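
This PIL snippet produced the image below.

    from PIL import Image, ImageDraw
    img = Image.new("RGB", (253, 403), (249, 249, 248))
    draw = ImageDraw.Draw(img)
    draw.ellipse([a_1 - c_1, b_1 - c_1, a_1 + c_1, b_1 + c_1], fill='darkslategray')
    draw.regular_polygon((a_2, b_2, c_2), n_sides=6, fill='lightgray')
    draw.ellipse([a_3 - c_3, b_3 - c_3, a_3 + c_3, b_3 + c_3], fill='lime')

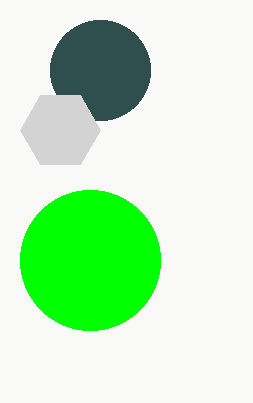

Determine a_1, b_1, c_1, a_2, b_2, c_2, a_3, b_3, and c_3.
a_1 = 100; b_1 = 70; c_1 = 50; a_2 = 60; b_2 = 130; c_2 = 40; a_3 = 90; b_3 = 260; c_3 = 70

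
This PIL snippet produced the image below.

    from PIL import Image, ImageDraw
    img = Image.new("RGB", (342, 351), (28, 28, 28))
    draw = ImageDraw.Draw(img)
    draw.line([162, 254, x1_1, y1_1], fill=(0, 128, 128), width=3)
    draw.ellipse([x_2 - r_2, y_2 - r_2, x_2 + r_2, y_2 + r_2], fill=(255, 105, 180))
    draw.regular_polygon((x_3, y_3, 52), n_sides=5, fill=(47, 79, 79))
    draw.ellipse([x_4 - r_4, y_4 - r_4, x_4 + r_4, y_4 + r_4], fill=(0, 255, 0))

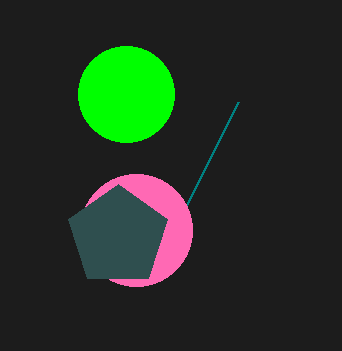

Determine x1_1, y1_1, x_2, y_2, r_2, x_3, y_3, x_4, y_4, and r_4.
x1_1 = 238
y1_1 = 102
x_2 = 136
y_2 = 230
r_2 = 56
x_3 = 118
y_3 = 236
x_4 = 126
y_4 = 94
r_4 = 48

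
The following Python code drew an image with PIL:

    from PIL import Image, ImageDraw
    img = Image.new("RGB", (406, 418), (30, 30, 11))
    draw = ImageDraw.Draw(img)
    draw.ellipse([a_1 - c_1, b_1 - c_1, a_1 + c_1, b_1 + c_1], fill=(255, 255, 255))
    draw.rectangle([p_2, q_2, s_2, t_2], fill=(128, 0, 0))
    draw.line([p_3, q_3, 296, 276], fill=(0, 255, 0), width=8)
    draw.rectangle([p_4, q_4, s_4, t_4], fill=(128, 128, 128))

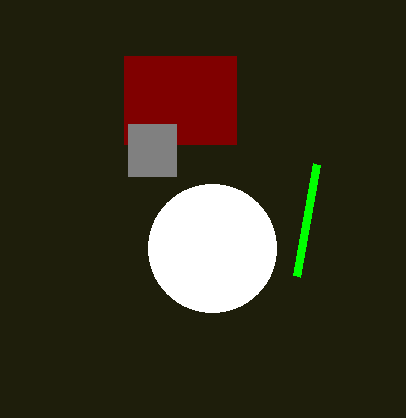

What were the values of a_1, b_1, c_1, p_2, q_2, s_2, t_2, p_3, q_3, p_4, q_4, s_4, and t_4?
a_1 = 212
b_1 = 248
c_1 = 64
p_2 = 124
q_2 = 56
s_2 = 236
t_2 = 144
p_3 = 316
q_3 = 164
p_4 = 128
q_4 = 124
s_4 = 176
t_4 = 176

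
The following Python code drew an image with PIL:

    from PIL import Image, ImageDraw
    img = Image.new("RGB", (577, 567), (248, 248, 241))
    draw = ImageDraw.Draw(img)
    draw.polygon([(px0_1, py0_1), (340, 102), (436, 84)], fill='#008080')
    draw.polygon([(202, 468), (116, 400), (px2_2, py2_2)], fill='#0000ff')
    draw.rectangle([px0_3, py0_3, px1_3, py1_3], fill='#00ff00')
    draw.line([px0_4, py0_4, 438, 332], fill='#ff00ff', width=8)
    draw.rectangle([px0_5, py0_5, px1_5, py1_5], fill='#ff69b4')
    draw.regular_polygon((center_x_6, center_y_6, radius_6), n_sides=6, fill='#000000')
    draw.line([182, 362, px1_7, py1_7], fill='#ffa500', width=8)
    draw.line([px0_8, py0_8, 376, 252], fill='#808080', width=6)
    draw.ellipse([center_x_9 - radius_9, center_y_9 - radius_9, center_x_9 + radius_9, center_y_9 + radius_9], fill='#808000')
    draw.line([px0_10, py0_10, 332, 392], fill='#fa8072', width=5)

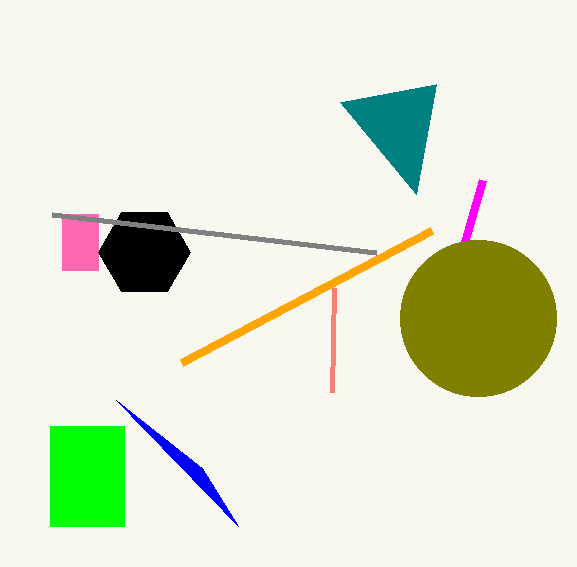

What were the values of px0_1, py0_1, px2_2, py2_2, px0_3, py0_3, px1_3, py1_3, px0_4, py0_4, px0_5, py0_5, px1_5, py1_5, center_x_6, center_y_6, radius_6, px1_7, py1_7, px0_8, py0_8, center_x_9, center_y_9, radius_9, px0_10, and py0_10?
px0_1 = 416
py0_1 = 194
px2_2 = 238
py2_2 = 526
px0_3 = 50
py0_3 = 426
px1_3 = 124
py1_3 = 526
px0_4 = 482
py0_4 = 180
px0_5 = 62
py0_5 = 214
px1_5 = 98
py1_5 = 270
center_x_6 = 144
center_y_6 = 252
radius_6 = 46
px1_7 = 432
py1_7 = 230
px0_8 = 52
py0_8 = 214
center_x_9 = 478
center_y_9 = 318
radius_9 = 78
px0_10 = 334
py0_10 = 288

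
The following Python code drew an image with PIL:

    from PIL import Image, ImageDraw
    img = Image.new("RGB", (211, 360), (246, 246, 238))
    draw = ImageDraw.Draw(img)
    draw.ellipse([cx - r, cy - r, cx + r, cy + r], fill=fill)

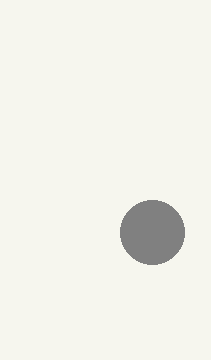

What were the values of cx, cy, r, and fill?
cx = 152; cy = 232; r = 32; fill = 'gray'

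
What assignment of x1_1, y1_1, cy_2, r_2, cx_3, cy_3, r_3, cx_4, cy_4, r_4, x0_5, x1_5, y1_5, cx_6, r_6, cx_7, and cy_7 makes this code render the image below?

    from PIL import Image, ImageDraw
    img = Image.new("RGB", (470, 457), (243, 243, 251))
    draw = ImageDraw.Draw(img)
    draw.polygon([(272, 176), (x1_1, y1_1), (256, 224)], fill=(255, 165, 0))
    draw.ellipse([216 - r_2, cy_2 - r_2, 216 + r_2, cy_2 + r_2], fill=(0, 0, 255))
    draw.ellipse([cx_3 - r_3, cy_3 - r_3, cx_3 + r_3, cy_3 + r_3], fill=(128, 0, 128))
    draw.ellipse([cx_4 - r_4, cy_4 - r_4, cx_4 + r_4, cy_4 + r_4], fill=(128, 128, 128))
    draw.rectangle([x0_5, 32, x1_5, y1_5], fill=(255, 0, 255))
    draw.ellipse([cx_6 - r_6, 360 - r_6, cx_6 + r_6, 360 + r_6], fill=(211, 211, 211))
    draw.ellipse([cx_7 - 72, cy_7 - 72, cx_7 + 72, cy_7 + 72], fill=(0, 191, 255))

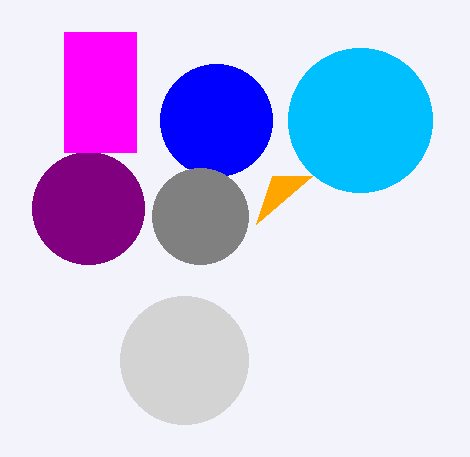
x1_1 = 312; y1_1 = 176; cy_2 = 120; r_2 = 56; cx_3 = 88; cy_3 = 208; r_3 = 56; cx_4 = 200; cy_4 = 216; r_4 = 48; x0_5 = 64; x1_5 = 136; y1_5 = 152; cx_6 = 184; r_6 = 64; cx_7 = 360; cy_7 = 120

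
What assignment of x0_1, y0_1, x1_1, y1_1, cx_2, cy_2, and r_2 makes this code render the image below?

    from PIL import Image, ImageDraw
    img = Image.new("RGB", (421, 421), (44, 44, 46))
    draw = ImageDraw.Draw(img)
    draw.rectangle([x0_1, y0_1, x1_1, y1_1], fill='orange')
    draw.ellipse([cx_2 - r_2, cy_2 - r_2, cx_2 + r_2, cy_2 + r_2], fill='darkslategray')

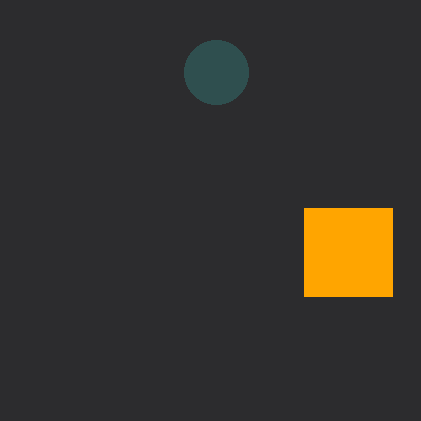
x0_1 = 304, y0_1 = 208, x1_1 = 392, y1_1 = 296, cx_2 = 216, cy_2 = 72, r_2 = 32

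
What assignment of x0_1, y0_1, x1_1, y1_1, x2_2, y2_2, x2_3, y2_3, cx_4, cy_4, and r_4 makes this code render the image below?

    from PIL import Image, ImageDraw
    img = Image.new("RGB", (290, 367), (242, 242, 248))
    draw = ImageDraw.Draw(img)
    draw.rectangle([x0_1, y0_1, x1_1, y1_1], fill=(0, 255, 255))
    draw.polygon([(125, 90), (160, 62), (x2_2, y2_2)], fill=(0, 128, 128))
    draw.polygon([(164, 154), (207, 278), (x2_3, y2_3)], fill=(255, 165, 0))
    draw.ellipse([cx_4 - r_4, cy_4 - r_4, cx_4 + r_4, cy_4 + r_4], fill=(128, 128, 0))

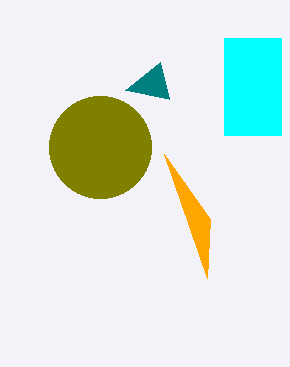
x0_1 = 224; y0_1 = 38; x1_1 = 281; y1_1 = 135; x2_2 = 169; y2_2 = 99; x2_3 = 210; y2_3 = 219; cx_4 = 100; cy_4 = 147; r_4 = 51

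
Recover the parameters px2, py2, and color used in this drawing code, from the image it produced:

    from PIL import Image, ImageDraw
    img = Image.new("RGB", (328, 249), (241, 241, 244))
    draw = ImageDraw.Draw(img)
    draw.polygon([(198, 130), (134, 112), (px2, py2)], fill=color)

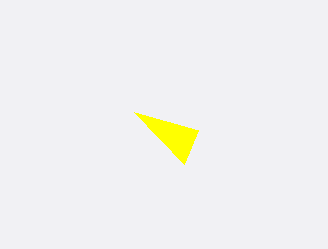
px2 = 184; py2 = 164; color = 'yellow'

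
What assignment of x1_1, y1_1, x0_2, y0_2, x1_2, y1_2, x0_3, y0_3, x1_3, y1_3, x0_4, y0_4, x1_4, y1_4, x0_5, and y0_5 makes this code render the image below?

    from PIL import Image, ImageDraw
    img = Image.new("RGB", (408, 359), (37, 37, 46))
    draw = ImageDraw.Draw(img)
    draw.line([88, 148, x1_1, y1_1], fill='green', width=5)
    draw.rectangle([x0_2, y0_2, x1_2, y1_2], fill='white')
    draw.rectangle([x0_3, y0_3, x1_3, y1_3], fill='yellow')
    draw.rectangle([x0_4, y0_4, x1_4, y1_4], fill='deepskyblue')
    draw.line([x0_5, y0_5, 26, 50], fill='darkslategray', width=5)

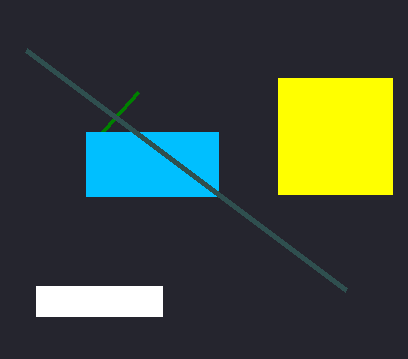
x1_1 = 138; y1_1 = 92; x0_2 = 36; y0_2 = 286; x1_2 = 162; y1_2 = 316; x0_3 = 278; y0_3 = 78; x1_3 = 392; y1_3 = 194; x0_4 = 86; y0_4 = 132; x1_4 = 218; y1_4 = 196; x0_5 = 346; y0_5 = 290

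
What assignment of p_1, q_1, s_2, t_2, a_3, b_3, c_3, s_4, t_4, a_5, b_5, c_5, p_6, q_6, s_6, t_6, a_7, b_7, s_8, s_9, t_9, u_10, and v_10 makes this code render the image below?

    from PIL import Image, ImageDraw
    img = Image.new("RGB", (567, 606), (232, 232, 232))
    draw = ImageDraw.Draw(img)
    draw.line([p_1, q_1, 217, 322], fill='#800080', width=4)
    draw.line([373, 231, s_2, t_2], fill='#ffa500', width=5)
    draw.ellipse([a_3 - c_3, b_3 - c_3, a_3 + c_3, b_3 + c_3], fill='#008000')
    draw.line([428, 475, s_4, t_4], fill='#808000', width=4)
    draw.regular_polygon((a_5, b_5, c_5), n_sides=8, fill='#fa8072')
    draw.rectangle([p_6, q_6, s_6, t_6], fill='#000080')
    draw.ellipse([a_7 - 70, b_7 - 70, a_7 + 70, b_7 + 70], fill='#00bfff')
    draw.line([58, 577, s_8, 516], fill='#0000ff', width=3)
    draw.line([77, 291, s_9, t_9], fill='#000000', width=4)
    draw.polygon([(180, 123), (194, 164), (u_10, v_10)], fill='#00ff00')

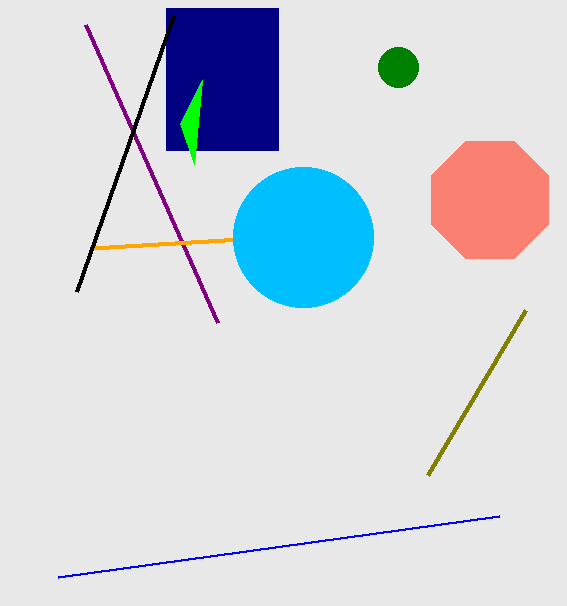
p_1 = 85; q_1 = 24; s_2 = 92; t_2 = 248; a_3 = 398; b_3 = 67; c_3 = 20; s_4 = 526; t_4 = 310; a_5 = 490; b_5 = 200; c_5 = 63; p_6 = 166; q_6 = 8; s_6 = 278; t_6 = 150; a_7 = 303; b_7 = 237; s_8 = 499; s_9 = 174; t_9 = 15; u_10 = 202; v_10 = 80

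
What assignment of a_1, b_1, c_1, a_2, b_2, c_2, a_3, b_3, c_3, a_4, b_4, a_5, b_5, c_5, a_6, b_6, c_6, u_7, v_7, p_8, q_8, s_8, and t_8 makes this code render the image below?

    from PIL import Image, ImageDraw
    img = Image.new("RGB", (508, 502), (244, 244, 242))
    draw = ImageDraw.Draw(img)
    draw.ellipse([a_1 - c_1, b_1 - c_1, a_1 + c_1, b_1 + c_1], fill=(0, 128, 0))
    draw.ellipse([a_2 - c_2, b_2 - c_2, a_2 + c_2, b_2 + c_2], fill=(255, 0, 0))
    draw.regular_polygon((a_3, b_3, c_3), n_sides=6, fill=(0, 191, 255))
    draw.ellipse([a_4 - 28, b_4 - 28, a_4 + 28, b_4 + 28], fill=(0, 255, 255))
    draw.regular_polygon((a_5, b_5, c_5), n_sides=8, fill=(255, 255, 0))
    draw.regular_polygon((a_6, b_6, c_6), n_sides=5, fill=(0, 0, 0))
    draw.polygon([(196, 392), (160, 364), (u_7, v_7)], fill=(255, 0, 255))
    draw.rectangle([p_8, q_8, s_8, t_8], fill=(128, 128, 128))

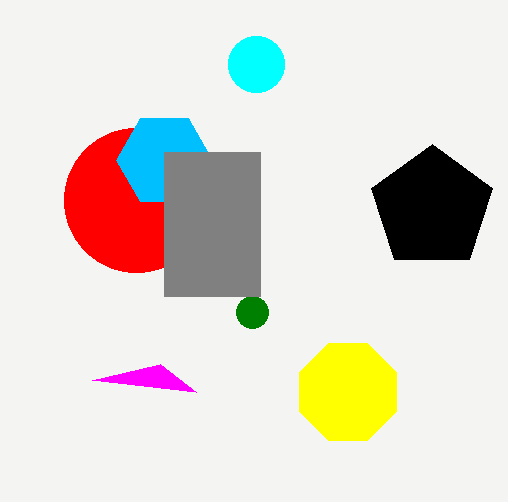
a_1 = 252
b_1 = 312
c_1 = 16
a_2 = 136
b_2 = 200
c_2 = 72
a_3 = 164
b_3 = 160
c_3 = 48
a_4 = 256
b_4 = 64
a_5 = 348
b_5 = 392
c_5 = 52
a_6 = 432
b_6 = 208
c_6 = 64
u_7 = 92
v_7 = 380
p_8 = 164
q_8 = 152
s_8 = 260
t_8 = 296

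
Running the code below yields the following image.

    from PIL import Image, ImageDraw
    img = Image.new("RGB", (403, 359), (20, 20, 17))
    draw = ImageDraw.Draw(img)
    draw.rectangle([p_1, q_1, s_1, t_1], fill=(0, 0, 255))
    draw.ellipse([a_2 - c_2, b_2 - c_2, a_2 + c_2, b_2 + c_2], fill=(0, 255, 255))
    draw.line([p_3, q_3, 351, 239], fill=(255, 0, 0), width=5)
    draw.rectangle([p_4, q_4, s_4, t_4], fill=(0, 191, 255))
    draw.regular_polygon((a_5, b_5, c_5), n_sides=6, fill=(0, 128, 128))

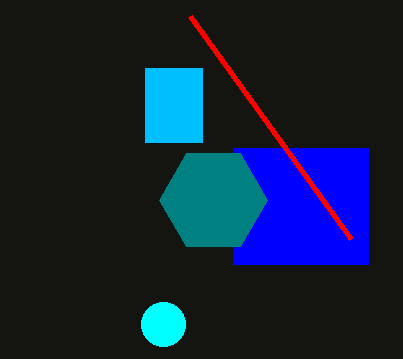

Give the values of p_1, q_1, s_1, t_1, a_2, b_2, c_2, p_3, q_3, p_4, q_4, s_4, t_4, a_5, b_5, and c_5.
p_1 = 233
q_1 = 148
s_1 = 368
t_1 = 264
a_2 = 163
b_2 = 324
c_2 = 22
p_3 = 190
q_3 = 16
p_4 = 145
q_4 = 68
s_4 = 202
t_4 = 142
a_5 = 213
b_5 = 200
c_5 = 54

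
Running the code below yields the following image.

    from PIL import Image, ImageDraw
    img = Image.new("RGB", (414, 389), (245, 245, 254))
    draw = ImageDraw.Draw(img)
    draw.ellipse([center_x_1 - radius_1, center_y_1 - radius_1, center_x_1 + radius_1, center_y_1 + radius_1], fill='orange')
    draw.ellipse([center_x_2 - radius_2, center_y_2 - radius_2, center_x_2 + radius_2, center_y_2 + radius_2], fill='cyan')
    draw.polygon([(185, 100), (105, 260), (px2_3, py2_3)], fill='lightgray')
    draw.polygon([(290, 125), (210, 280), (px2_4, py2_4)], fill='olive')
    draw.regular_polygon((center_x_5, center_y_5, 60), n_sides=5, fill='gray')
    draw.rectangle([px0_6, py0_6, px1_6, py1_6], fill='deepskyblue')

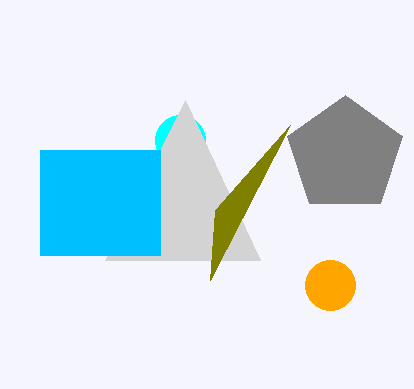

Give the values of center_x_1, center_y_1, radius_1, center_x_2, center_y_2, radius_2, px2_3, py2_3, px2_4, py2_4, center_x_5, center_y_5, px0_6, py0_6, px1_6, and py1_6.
center_x_1 = 330, center_y_1 = 285, radius_1 = 25, center_x_2 = 180, center_y_2 = 140, radius_2 = 25, px2_3 = 260, py2_3 = 260, px2_4 = 215, py2_4 = 210, center_x_5 = 345, center_y_5 = 155, px0_6 = 40, py0_6 = 150, px1_6 = 160, py1_6 = 255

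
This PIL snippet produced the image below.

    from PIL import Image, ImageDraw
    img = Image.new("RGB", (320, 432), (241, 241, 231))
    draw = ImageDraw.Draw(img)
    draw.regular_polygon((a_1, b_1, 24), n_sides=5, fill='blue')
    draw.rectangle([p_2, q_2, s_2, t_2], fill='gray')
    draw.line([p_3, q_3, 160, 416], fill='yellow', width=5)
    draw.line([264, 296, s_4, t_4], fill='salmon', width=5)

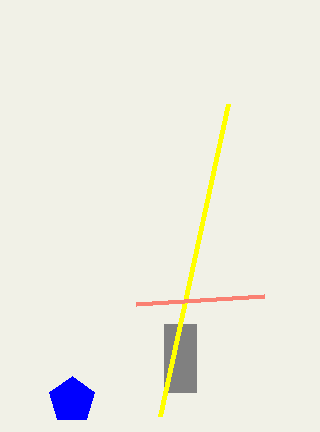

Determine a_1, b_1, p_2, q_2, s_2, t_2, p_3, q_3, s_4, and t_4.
a_1 = 72
b_1 = 400
p_2 = 164
q_2 = 324
s_2 = 196
t_2 = 392
p_3 = 228
q_3 = 104
s_4 = 136
t_4 = 304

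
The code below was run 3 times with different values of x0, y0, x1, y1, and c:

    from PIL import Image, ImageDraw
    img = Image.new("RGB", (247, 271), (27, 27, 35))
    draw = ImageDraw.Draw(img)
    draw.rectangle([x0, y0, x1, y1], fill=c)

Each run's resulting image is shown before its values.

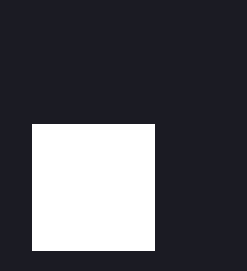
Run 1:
x0 = 32, y0 = 124, x1 = 154, y1 = 250, c = 'white'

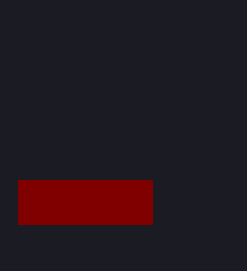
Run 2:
x0 = 18; y0 = 180; x1 = 152; y1 = 224; c = 'maroon'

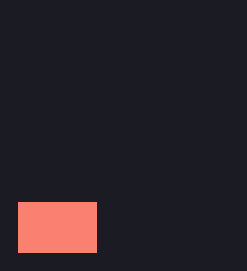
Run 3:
x0 = 18, y0 = 202, x1 = 96, y1 = 252, c = 'salmon'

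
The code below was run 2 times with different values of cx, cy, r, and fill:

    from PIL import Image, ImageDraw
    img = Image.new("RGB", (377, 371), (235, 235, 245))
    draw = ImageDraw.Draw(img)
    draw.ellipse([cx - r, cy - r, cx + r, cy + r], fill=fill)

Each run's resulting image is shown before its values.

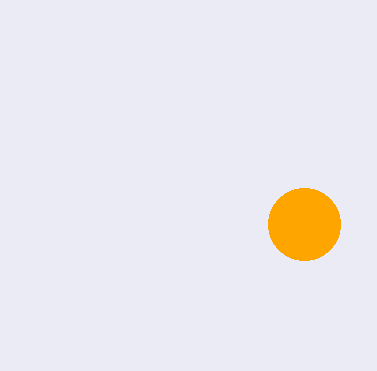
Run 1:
cx = 304
cy = 224
r = 36
fill = 'orange'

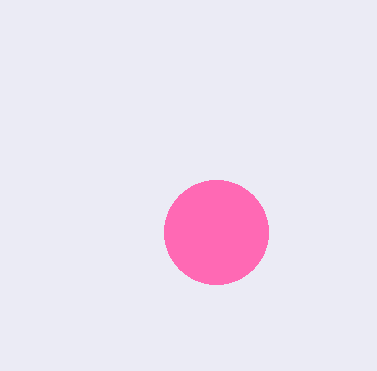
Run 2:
cx = 216; cy = 232; r = 52; fill = 'hotpink'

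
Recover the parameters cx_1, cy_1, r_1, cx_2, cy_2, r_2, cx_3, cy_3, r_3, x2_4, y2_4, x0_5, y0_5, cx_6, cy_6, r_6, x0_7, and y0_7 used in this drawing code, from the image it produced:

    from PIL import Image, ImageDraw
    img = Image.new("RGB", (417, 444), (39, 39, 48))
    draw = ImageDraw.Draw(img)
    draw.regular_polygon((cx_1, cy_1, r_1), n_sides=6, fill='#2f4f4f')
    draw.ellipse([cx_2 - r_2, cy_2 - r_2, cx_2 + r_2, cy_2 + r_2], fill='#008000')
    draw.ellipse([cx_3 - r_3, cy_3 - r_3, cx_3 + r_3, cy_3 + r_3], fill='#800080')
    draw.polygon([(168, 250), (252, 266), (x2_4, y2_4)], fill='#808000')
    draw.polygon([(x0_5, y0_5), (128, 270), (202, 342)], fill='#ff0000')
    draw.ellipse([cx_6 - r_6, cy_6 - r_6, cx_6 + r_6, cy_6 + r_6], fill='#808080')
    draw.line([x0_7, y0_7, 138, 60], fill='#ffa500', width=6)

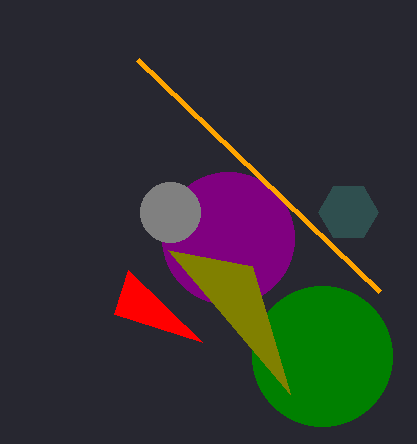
cx_1 = 348, cy_1 = 212, r_1 = 30, cx_2 = 322, cy_2 = 356, r_2 = 70, cx_3 = 228, cy_3 = 238, r_3 = 66, x2_4 = 290, y2_4 = 394, x0_5 = 114, y0_5 = 314, cx_6 = 170, cy_6 = 212, r_6 = 30, x0_7 = 380, y0_7 = 292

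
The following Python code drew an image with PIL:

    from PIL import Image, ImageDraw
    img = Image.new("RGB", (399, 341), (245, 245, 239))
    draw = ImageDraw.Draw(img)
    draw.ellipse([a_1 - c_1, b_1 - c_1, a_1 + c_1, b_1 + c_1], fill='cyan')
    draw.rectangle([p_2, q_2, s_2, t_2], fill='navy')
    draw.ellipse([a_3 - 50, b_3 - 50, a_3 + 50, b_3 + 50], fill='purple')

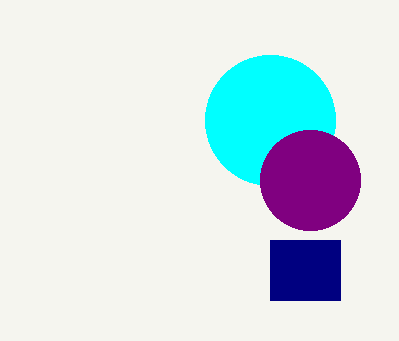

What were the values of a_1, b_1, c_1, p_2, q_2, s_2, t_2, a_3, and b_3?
a_1 = 270; b_1 = 120; c_1 = 65; p_2 = 270; q_2 = 240; s_2 = 340; t_2 = 300; a_3 = 310; b_3 = 180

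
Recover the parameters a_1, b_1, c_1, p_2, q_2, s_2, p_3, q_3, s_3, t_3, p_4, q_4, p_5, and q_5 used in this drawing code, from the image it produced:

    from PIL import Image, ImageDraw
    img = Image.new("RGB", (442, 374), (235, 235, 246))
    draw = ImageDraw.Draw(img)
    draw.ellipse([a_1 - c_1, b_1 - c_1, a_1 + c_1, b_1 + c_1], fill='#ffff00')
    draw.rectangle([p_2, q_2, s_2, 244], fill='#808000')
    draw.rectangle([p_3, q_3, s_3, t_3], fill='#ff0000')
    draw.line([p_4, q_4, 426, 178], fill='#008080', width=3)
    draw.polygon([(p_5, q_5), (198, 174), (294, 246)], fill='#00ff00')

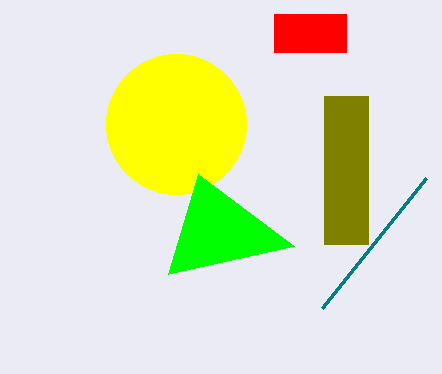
a_1 = 176, b_1 = 124, c_1 = 70, p_2 = 324, q_2 = 96, s_2 = 368, p_3 = 274, q_3 = 14, s_3 = 346, t_3 = 52, p_4 = 322, q_4 = 308, p_5 = 168, q_5 = 274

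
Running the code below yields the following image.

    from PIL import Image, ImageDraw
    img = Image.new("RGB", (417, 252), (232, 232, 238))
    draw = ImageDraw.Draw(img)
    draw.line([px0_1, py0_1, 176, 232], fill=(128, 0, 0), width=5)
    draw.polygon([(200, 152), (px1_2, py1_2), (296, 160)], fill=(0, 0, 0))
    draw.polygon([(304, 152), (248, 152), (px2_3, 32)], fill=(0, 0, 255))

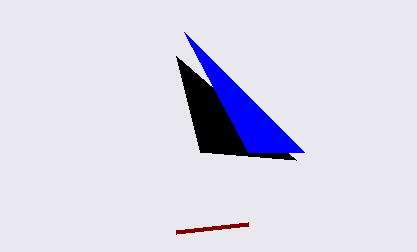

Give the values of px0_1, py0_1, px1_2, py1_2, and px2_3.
px0_1 = 248
py0_1 = 224
px1_2 = 176
py1_2 = 56
px2_3 = 184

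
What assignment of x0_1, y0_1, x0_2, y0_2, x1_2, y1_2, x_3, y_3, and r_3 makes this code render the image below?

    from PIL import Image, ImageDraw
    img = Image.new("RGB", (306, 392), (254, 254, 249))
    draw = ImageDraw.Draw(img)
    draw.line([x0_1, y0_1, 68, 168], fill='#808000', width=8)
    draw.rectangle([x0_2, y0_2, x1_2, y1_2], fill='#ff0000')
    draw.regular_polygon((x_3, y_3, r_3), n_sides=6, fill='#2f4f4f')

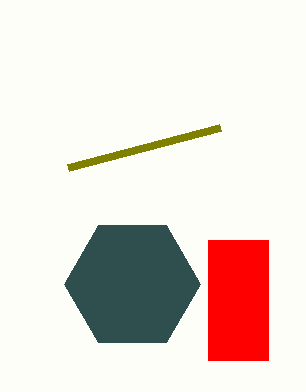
x0_1 = 220; y0_1 = 128; x0_2 = 208; y0_2 = 240; x1_2 = 268; y1_2 = 360; x_3 = 132; y_3 = 284; r_3 = 68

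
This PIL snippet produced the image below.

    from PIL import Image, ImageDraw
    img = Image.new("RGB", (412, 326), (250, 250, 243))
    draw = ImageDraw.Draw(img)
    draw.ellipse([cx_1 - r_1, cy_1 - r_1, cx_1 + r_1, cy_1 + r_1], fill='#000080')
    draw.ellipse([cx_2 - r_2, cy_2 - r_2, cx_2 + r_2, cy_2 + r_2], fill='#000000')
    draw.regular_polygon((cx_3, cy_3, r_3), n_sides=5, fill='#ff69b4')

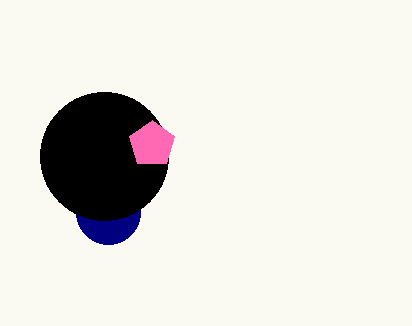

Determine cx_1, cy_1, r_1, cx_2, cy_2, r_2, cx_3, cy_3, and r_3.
cx_1 = 108, cy_1 = 212, r_1 = 32, cx_2 = 104, cy_2 = 156, r_2 = 64, cx_3 = 152, cy_3 = 144, r_3 = 24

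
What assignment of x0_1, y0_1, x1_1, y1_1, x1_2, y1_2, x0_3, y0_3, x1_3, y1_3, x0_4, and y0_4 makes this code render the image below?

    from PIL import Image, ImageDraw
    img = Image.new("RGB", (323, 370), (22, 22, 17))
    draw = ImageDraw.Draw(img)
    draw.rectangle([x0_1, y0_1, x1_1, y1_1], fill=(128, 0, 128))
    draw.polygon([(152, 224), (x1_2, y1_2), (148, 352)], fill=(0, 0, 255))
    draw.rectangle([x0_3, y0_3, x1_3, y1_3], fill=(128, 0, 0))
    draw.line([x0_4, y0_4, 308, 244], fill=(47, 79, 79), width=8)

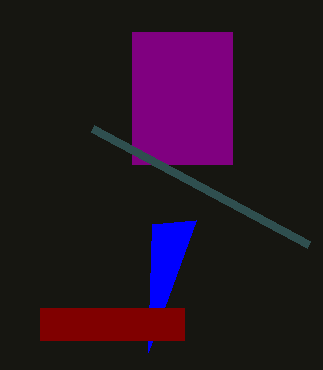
x0_1 = 132; y0_1 = 32; x1_1 = 232; y1_1 = 164; x1_2 = 196; y1_2 = 220; x0_3 = 40; y0_3 = 308; x1_3 = 184; y1_3 = 340; x0_4 = 92; y0_4 = 128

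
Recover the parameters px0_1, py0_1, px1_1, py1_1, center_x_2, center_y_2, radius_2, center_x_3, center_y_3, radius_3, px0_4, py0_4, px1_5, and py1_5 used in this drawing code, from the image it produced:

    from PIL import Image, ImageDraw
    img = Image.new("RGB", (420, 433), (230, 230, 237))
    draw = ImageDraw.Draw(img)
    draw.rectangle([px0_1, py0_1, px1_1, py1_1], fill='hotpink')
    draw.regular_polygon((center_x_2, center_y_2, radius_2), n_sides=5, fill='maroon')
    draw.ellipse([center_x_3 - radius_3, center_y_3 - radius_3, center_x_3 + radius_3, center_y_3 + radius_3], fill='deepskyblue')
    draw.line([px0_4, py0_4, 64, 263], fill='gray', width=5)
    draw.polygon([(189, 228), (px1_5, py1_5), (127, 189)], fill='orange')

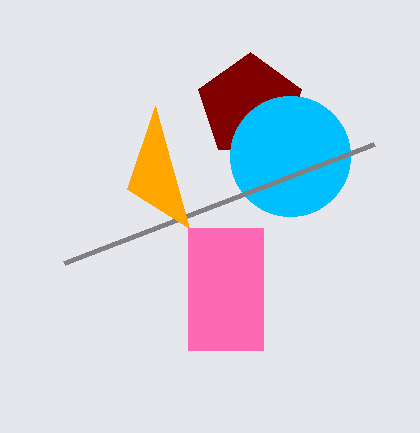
px0_1 = 188, py0_1 = 228, px1_1 = 263, py1_1 = 350, center_x_2 = 250, center_y_2 = 106, radius_2 = 54, center_x_3 = 290, center_y_3 = 156, radius_3 = 60, px0_4 = 374, py0_4 = 144, px1_5 = 155, py1_5 = 106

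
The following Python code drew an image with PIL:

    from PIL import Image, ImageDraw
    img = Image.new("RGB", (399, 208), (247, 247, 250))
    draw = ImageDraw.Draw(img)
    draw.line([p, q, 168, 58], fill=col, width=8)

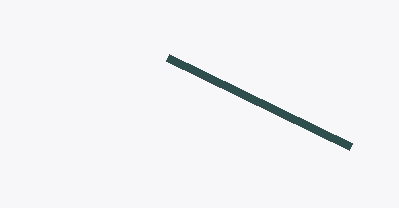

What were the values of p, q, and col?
p = 351, q = 147, col = 'darkslategray'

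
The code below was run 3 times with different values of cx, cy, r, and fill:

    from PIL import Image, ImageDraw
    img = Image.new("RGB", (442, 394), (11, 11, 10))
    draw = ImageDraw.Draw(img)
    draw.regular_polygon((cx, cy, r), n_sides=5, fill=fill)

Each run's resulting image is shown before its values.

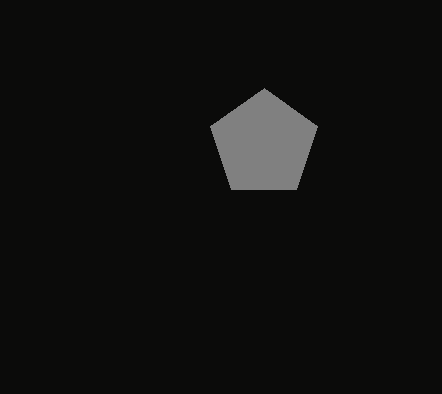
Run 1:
cx = 264, cy = 144, r = 56, fill = 'gray'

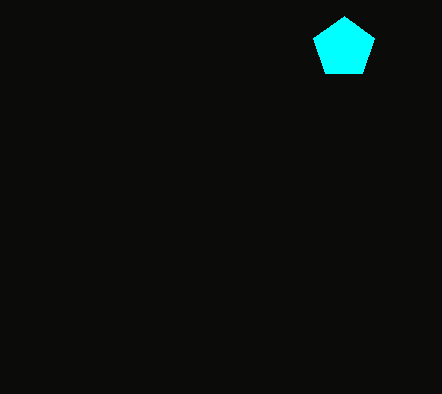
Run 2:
cx = 344, cy = 48, r = 32, fill = 'cyan'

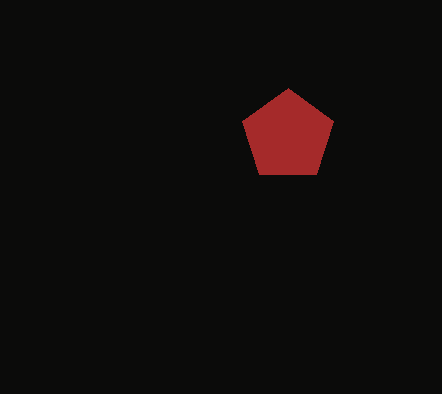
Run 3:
cx = 288, cy = 136, r = 48, fill = 'brown'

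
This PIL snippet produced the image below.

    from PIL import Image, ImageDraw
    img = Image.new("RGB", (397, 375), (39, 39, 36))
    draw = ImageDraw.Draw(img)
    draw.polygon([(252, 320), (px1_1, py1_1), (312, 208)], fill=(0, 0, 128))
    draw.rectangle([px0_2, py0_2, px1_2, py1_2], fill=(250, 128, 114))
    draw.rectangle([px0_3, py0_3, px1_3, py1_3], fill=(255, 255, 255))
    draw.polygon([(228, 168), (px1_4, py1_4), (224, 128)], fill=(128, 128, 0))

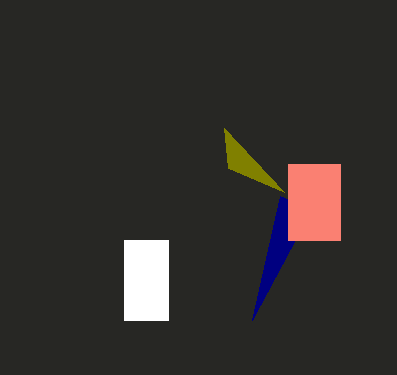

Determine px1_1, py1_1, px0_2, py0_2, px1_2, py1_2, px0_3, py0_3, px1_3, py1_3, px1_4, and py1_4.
px1_1 = 280
py1_1 = 196
px0_2 = 288
py0_2 = 164
px1_2 = 340
py1_2 = 240
px0_3 = 124
py0_3 = 240
px1_3 = 168
py1_3 = 320
px1_4 = 284
py1_4 = 192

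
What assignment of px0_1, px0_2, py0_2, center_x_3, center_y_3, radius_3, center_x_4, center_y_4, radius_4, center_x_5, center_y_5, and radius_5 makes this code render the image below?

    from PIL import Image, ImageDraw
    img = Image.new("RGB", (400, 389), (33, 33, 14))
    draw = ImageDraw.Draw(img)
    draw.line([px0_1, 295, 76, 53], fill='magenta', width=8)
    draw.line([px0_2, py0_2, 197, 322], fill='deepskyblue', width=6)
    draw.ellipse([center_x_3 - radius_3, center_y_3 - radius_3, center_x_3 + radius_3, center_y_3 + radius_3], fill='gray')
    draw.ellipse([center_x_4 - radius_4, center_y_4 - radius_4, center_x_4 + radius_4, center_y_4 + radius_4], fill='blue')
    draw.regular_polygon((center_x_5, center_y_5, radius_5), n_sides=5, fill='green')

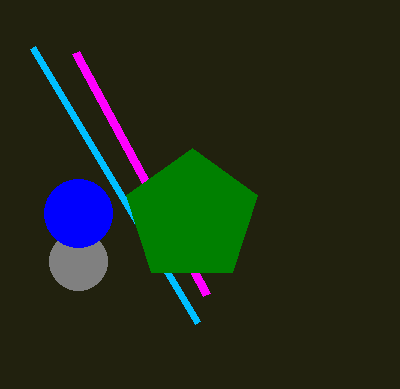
px0_1 = 207; px0_2 = 32; py0_2 = 47; center_x_3 = 78; center_y_3 = 261; radius_3 = 29; center_x_4 = 78; center_y_4 = 213; radius_4 = 34; center_x_5 = 192; center_y_5 = 217; radius_5 = 69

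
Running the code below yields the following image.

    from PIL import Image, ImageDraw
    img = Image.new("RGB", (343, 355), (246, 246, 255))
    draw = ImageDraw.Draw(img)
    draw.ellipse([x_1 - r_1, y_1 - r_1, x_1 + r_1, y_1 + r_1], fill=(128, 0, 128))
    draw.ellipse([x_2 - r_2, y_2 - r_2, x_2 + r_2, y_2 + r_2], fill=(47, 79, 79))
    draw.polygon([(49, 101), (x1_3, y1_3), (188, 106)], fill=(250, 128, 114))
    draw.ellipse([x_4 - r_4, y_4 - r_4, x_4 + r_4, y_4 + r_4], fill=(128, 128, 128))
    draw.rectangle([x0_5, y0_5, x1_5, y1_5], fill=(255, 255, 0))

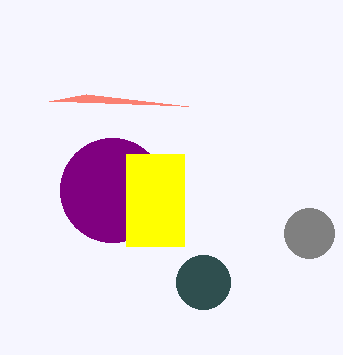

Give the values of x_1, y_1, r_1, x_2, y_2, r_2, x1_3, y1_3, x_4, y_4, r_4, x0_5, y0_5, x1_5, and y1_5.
x_1 = 112; y_1 = 190; r_1 = 52; x_2 = 203; y_2 = 282; r_2 = 27; x1_3 = 86; y1_3 = 94; x_4 = 309; y_4 = 233; r_4 = 25; x0_5 = 126; y0_5 = 154; x1_5 = 184; y1_5 = 246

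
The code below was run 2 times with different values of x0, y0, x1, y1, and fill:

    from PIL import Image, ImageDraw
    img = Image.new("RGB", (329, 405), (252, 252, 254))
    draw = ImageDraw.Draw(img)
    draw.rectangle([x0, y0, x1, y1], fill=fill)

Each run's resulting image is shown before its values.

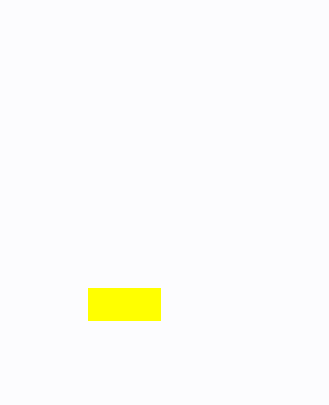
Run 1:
x0 = 88; y0 = 288; x1 = 160; y1 = 320; fill = 'yellow'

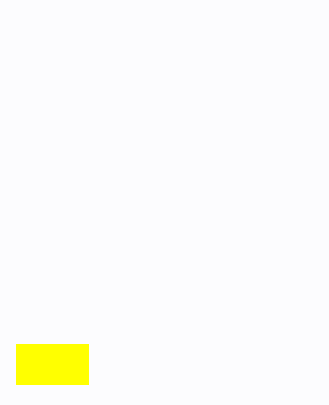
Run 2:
x0 = 16; y0 = 344; x1 = 88; y1 = 384; fill = 'yellow'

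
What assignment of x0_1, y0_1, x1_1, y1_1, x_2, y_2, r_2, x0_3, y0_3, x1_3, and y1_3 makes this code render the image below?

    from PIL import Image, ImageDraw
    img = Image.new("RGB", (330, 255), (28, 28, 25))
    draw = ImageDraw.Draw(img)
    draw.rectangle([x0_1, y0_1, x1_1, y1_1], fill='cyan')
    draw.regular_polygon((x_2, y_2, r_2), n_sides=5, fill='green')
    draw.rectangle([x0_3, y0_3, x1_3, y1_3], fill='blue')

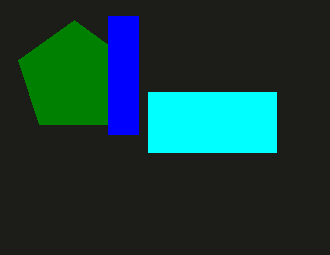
x0_1 = 148
y0_1 = 92
x1_1 = 276
y1_1 = 152
x_2 = 74
y_2 = 78
r_2 = 58
x0_3 = 108
y0_3 = 16
x1_3 = 138
y1_3 = 134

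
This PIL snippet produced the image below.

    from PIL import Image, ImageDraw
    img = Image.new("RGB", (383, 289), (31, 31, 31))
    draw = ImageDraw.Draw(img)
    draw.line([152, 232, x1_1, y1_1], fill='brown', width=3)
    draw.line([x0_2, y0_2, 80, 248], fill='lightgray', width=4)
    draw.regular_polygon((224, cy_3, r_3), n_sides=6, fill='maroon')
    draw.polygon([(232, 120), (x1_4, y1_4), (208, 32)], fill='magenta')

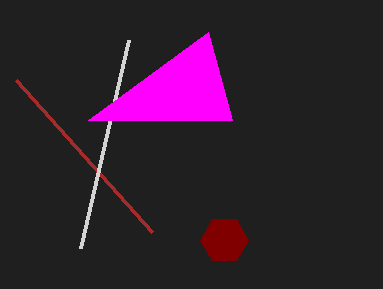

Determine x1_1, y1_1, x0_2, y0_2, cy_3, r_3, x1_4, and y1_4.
x1_1 = 16
y1_1 = 80
x0_2 = 128
y0_2 = 40
cy_3 = 240
r_3 = 24
x1_4 = 88
y1_4 = 120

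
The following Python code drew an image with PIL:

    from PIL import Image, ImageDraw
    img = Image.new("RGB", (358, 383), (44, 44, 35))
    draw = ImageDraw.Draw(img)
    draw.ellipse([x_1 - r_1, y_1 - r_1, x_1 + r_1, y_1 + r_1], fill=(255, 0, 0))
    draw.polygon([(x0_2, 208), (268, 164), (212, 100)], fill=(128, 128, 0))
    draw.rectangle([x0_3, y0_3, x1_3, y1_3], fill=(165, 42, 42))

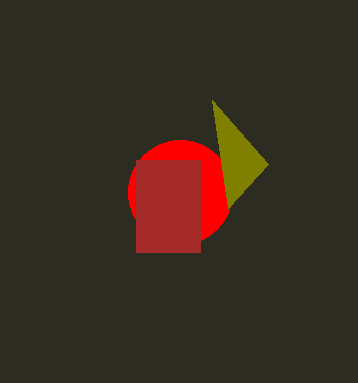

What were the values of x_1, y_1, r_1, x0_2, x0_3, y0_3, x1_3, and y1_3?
x_1 = 180, y_1 = 192, r_1 = 52, x0_2 = 228, x0_3 = 136, y0_3 = 160, x1_3 = 200, y1_3 = 252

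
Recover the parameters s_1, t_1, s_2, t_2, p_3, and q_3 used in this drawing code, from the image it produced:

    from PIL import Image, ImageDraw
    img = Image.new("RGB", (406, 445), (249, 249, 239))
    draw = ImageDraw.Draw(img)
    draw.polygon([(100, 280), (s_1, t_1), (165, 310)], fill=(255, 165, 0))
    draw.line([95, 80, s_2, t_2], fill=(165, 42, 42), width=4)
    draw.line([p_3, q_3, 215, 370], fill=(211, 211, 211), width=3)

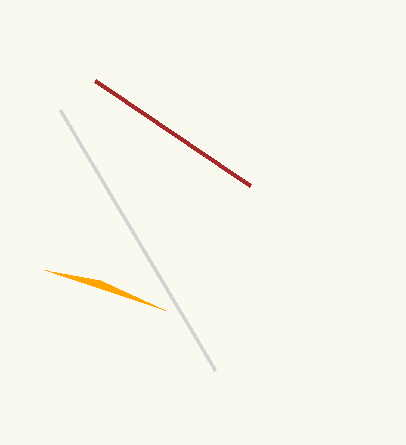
s_1 = 45, t_1 = 270, s_2 = 250, t_2 = 185, p_3 = 60, q_3 = 110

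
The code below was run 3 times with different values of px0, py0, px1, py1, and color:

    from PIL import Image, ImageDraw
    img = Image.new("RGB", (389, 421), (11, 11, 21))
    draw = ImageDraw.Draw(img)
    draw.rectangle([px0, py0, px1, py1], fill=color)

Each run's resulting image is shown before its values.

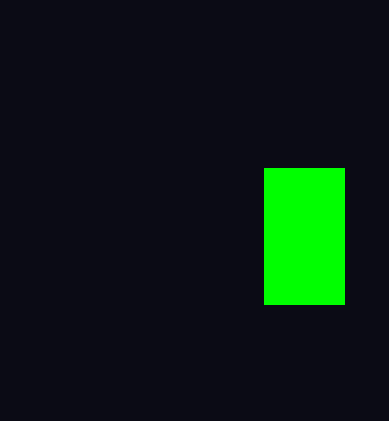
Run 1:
px0 = 264
py0 = 168
px1 = 344
py1 = 304
color = 'lime'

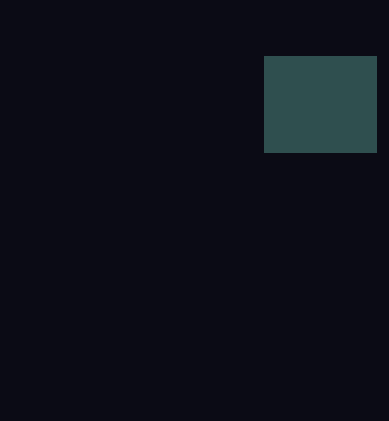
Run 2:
px0 = 264
py0 = 56
px1 = 376
py1 = 152
color = 'darkslategray'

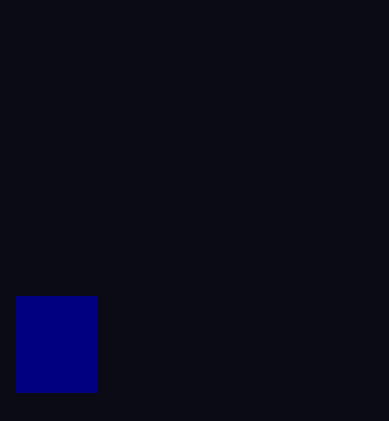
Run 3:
px0 = 16; py0 = 296; px1 = 96; py1 = 392; color = 'navy'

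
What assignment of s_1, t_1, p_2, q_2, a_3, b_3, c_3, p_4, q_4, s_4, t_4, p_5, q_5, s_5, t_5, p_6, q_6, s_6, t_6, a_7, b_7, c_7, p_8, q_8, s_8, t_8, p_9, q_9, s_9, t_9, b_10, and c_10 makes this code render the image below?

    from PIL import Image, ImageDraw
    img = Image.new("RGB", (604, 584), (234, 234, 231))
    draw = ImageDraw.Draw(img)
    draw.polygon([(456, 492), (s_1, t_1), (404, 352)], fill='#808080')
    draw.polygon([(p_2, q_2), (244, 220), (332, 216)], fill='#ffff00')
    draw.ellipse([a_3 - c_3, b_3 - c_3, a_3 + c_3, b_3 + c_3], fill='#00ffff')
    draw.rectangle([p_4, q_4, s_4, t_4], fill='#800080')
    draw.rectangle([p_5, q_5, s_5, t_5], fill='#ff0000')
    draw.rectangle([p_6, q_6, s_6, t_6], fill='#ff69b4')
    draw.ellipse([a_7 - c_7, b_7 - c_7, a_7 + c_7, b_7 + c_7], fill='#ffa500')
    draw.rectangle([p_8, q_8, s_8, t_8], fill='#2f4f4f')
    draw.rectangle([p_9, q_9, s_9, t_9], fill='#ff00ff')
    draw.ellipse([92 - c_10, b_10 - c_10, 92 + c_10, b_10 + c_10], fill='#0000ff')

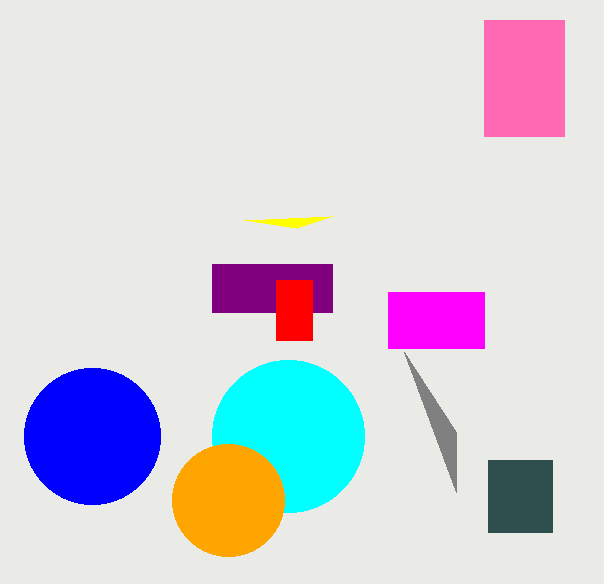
s_1 = 456, t_1 = 432, p_2 = 296, q_2 = 228, a_3 = 288, b_3 = 436, c_3 = 76, p_4 = 212, q_4 = 264, s_4 = 332, t_4 = 312, p_5 = 276, q_5 = 280, s_5 = 312, t_5 = 340, p_6 = 484, q_6 = 20, s_6 = 564, t_6 = 136, a_7 = 228, b_7 = 500, c_7 = 56, p_8 = 488, q_8 = 460, s_8 = 552, t_8 = 532, p_9 = 388, q_9 = 292, s_9 = 484, t_9 = 348, b_10 = 436, c_10 = 68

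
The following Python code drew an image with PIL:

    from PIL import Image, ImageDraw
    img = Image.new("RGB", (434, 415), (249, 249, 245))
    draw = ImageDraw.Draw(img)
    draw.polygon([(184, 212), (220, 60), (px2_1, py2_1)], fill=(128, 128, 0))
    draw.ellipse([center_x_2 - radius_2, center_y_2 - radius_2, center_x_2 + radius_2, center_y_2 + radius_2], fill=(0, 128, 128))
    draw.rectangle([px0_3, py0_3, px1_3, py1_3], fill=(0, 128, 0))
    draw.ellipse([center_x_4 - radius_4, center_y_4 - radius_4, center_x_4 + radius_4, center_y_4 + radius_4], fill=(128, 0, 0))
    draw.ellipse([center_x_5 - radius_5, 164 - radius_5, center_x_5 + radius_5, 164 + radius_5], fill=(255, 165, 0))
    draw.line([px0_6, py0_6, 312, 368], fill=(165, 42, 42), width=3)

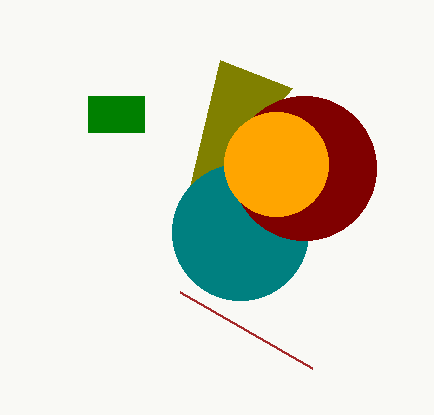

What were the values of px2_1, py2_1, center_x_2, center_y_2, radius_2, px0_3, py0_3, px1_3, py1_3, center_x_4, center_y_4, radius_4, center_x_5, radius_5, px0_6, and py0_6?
px2_1 = 292
py2_1 = 88
center_x_2 = 240
center_y_2 = 232
radius_2 = 68
px0_3 = 88
py0_3 = 96
px1_3 = 144
py1_3 = 132
center_x_4 = 304
center_y_4 = 168
radius_4 = 72
center_x_5 = 276
radius_5 = 52
px0_6 = 180
py0_6 = 292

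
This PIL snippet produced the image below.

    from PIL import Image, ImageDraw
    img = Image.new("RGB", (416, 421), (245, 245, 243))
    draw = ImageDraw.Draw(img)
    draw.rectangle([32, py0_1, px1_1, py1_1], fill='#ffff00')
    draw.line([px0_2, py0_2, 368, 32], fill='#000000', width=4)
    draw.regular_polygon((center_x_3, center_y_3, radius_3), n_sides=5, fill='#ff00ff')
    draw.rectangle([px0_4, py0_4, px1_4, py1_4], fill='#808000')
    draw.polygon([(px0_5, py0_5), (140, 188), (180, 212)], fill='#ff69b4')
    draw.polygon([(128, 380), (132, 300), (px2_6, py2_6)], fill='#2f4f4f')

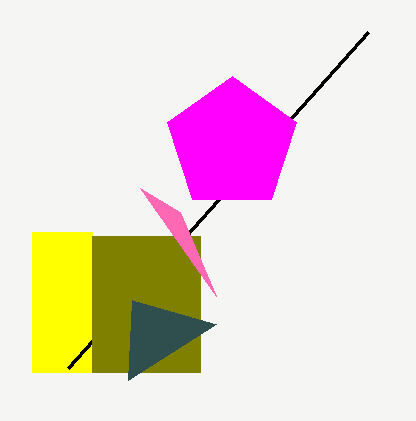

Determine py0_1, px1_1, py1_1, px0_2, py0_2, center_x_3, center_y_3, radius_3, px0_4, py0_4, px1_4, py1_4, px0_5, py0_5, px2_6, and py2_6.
py0_1 = 232
px1_1 = 92
py1_1 = 372
px0_2 = 68
py0_2 = 368
center_x_3 = 232
center_y_3 = 144
radius_3 = 68
px0_4 = 92
py0_4 = 236
px1_4 = 200
py1_4 = 372
px0_5 = 216
py0_5 = 296
px2_6 = 216
py2_6 = 324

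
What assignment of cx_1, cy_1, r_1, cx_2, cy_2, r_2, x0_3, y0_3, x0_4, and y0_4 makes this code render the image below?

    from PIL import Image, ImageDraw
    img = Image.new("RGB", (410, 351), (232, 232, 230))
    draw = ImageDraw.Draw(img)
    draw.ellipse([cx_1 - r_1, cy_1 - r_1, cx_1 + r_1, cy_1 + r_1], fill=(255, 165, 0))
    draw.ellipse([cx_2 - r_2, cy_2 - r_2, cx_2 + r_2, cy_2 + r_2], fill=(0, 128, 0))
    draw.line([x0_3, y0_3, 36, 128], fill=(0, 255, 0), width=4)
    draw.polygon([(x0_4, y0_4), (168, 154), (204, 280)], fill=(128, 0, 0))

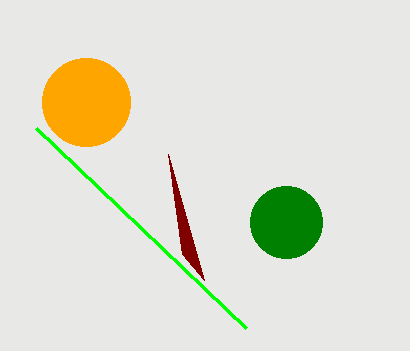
cx_1 = 86, cy_1 = 102, r_1 = 44, cx_2 = 286, cy_2 = 222, r_2 = 36, x0_3 = 246, y0_3 = 328, x0_4 = 182, y0_4 = 254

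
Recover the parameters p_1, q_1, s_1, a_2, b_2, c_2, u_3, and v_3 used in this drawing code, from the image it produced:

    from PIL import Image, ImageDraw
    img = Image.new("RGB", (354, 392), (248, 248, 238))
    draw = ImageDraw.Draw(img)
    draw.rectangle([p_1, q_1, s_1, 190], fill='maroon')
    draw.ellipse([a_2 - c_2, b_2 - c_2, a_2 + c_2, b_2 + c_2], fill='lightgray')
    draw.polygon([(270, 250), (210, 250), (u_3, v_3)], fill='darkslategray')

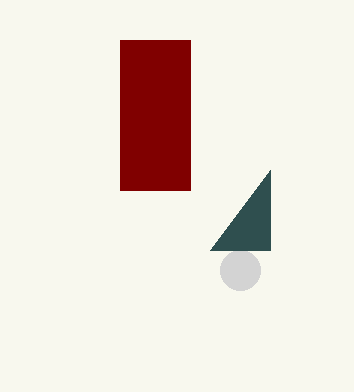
p_1 = 120, q_1 = 40, s_1 = 190, a_2 = 240, b_2 = 270, c_2 = 20, u_3 = 270, v_3 = 170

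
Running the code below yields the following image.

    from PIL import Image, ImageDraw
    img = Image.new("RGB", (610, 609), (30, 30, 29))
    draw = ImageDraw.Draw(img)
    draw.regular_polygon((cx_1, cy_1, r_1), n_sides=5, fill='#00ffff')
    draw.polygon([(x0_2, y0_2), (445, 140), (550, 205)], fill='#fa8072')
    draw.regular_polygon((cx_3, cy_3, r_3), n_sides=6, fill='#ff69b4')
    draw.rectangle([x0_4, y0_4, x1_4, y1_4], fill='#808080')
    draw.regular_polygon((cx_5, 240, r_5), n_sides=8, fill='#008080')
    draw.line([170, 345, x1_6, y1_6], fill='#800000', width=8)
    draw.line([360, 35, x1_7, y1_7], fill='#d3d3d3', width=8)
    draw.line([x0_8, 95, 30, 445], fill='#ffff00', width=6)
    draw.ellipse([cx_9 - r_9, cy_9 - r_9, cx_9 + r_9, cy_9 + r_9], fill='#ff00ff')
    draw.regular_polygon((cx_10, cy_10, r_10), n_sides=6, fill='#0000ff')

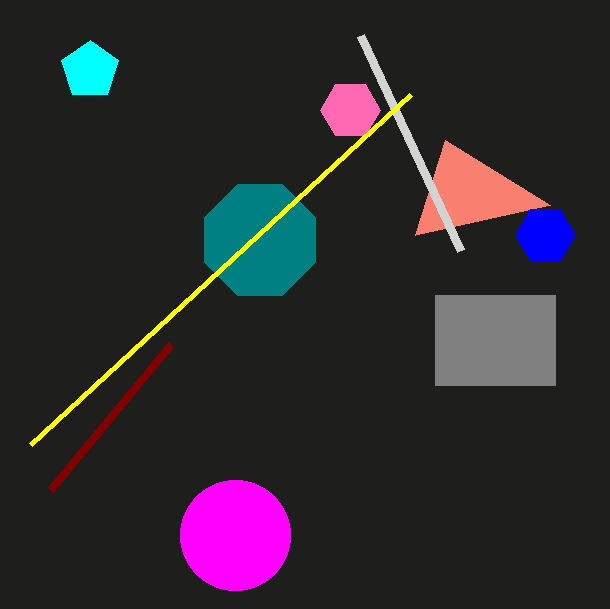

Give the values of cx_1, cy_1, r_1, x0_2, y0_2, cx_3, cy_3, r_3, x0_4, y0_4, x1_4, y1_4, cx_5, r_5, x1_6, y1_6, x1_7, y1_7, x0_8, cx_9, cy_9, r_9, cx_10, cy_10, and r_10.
cx_1 = 90; cy_1 = 70; r_1 = 30; x0_2 = 415; y0_2 = 235; cx_3 = 350; cy_3 = 110; r_3 = 30; x0_4 = 435; y0_4 = 295; x1_4 = 555; y1_4 = 385; cx_5 = 260; r_5 = 60; x1_6 = 50; y1_6 = 490; x1_7 = 460; y1_7 = 250; x0_8 = 410; cx_9 = 235; cy_9 = 535; r_9 = 55; cx_10 = 545; cy_10 = 235; r_10 = 30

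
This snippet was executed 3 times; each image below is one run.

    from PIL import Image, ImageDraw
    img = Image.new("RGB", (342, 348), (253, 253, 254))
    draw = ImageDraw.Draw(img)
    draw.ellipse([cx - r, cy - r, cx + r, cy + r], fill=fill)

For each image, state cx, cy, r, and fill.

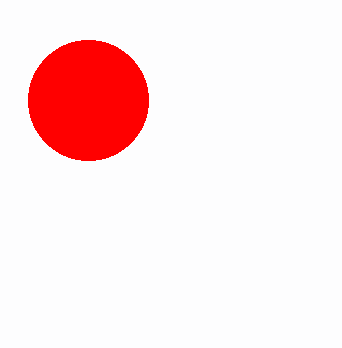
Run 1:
cx = 88, cy = 100, r = 60, fill = 'red'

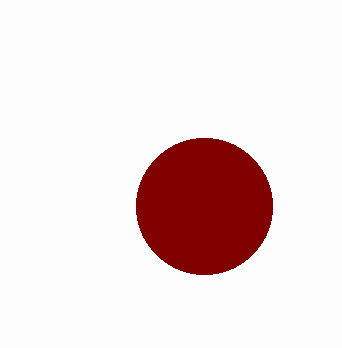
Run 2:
cx = 204
cy = 206
r = 68
fill = 'maroon'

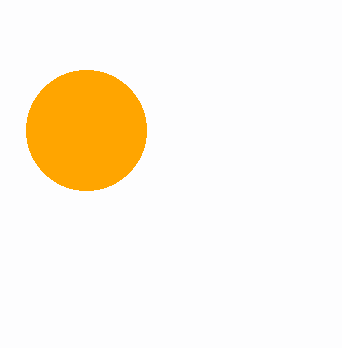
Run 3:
cx = 86
cy = 130
r = 60
fill = 'orange'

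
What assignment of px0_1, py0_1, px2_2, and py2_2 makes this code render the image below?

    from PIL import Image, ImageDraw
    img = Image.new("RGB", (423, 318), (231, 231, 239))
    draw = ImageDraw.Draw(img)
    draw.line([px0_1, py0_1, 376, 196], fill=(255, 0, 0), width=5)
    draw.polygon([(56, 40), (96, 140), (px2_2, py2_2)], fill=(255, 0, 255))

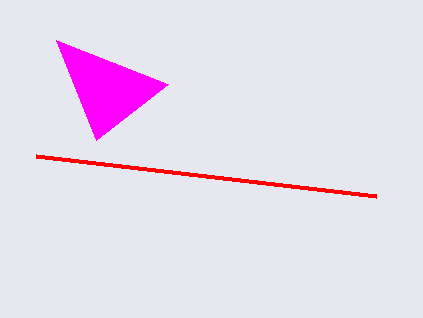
px0_1 = 36; py0_1 = 156; px2_2 = 168; py2_2 = 84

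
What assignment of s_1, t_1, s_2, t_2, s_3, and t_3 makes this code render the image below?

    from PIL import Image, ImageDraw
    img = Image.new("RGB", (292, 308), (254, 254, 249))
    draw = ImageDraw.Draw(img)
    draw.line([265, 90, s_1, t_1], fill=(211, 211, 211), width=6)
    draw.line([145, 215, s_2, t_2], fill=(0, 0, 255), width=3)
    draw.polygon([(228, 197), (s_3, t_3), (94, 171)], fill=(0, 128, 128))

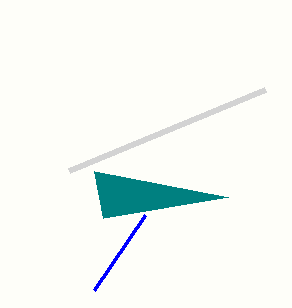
s_1 = 69, t_1 = 171, s_2 = 94, t_2 = 290, s_3 = 103, t_3 = 218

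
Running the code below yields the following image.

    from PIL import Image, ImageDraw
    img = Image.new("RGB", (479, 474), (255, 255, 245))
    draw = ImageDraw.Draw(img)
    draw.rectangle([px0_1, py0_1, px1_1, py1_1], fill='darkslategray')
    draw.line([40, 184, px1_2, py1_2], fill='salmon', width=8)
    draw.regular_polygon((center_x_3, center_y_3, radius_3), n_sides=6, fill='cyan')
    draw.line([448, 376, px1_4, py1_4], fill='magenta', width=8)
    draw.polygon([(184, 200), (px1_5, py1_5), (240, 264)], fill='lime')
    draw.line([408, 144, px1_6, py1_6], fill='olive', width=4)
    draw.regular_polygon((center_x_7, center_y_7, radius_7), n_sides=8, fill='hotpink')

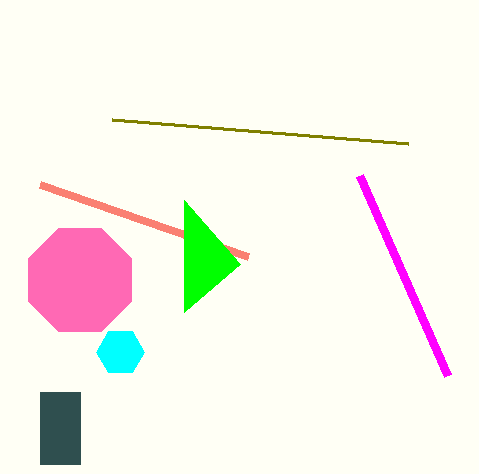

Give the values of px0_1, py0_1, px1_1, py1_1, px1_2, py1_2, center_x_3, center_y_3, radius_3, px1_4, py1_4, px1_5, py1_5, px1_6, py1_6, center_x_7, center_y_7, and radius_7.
px0_1 = 40; py0_1 = 392; px1_1 = 80; py1_1 = 464; px1_2 = 248; py1_2 = 256; center_x_3 = 120; center_y_3 = 352; radius_3 = 24; px1_4 = 360; py1_4 = 176; px1_5 = 184; py1_5 = 312; px1_6 = 112; py1_6 = 120; center_x_7 = 80; center_y_7 = 280; radius_7 = 56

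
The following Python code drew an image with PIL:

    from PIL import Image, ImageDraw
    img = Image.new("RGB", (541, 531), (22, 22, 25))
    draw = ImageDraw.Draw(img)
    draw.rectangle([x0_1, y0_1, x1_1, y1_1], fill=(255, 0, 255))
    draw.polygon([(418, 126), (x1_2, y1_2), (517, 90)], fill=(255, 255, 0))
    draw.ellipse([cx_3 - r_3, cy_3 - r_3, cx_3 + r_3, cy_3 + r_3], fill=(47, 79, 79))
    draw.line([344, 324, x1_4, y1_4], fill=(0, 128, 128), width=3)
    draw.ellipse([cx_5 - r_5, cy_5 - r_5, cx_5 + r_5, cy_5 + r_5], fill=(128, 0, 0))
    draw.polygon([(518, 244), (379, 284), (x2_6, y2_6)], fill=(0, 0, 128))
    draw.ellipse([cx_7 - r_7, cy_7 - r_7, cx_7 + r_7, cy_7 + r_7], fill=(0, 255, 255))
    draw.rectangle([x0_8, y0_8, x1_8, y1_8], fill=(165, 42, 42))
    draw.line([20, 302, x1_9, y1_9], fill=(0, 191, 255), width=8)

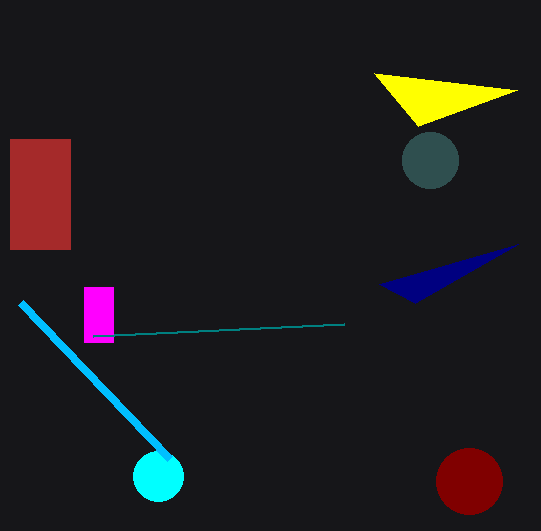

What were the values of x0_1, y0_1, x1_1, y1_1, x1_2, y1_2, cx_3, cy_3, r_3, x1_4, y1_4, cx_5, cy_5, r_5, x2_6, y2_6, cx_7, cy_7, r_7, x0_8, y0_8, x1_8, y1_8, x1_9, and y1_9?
x0_1 = 84, y0_1 = 287, x1_1 = 113, y1_1 = 342, x1_2 = 374, y1_2 = 73, cx_3 = 430, cy_3 = 160, r_3 = 28, x1_4 = 93, y1_4 = 336, cx_5 = 469, cy_5 = 481, r_5 = 33, x2_6 = 415, y2_6 = 303, cx_7 = 158, cy_7 = 476, r_7 = 25, x0_8 = 10, y0_8 = 139, x1_8 = 70, y1_8 = 249, x1_9 = 169, y1_9 = 458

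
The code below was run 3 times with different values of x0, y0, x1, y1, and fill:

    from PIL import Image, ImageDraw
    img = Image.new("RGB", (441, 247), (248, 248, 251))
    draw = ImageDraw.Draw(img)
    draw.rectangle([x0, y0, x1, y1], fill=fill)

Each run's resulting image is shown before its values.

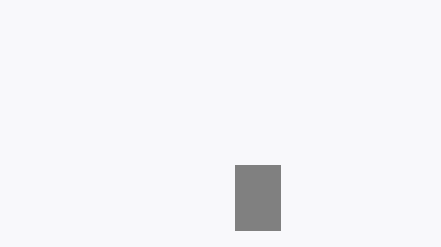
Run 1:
x0 = 235, y0 = 165, x1 = 280, y1 = 230, fill = 'gray'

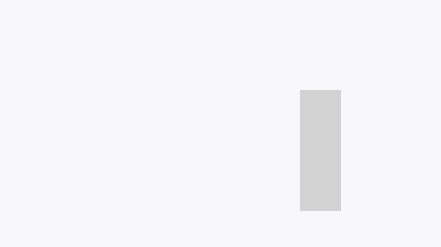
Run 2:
x0 = 300; y0 = 90; x1 = 340; y1 = 210; fill = 'lightgray'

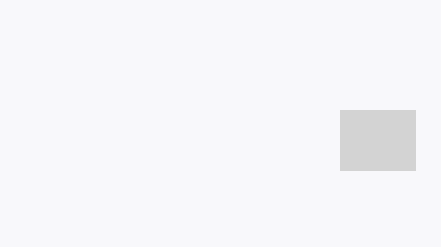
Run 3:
x0 = 340
y0 = 110
x1 = 415
y1 = 170
fill = 'lightgray'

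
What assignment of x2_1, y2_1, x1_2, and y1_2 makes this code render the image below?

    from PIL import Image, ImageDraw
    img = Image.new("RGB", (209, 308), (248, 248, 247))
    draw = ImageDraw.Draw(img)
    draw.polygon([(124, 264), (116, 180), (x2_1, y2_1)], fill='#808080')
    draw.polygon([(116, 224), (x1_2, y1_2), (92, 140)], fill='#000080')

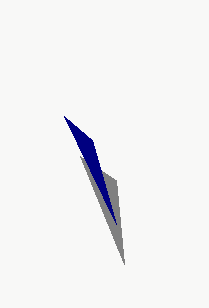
x2_1 = 80
y2_1 = 156
x1_2 = 64
y1_2 = 116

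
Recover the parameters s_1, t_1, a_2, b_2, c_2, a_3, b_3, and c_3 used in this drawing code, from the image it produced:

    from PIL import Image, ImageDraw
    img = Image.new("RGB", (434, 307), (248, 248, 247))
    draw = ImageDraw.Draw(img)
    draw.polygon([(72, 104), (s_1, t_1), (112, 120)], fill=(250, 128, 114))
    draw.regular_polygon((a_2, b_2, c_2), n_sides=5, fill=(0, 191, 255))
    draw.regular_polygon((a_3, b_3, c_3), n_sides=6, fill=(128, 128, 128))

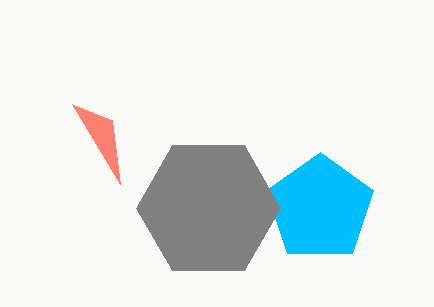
s_1 = 120; t_1 = 184; a_2 = 320; b_2 = 208; c_2 = 56; a_3 = 208; b_3 = 208; c_3 = 72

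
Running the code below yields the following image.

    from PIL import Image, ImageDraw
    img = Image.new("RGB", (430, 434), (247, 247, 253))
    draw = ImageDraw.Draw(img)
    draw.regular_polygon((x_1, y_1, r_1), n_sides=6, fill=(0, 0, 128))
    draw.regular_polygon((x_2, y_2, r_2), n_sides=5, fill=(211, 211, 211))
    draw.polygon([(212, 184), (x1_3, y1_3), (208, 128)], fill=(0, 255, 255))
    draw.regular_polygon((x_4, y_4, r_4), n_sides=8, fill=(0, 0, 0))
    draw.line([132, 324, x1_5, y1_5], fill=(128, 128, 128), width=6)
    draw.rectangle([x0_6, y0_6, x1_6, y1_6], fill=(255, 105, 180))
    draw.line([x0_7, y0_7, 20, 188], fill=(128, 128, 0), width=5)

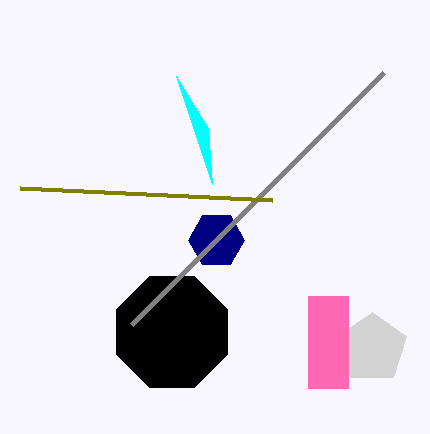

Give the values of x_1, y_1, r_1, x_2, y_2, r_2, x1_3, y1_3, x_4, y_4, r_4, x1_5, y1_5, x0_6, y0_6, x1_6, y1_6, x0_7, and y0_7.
x_1 = 216
y_1 = 240
r_1 = 28
x_2 = 372
y_2 = 348
r_2 = 36
x1_3 = 176
y1_3 = 76
x_4 = 172
y_4 = 332
r_4 = 60
x1_5 = 384
y1_5 = 72
x0_6 = 308
y0_6 = 296
x1_6 = 348
y1_6 = 388
x0_7 = 272
y0_7 = 200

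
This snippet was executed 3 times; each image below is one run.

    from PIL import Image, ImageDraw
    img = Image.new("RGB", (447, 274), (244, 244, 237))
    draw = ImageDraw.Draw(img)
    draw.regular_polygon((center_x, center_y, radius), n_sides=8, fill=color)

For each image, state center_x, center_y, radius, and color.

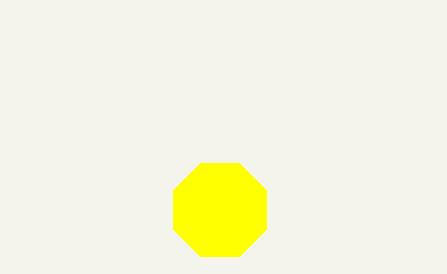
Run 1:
center_x = 220
center_y = 210
radius = 50
color = 'yellow'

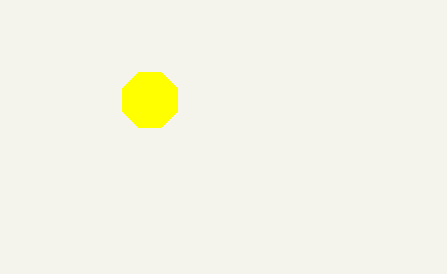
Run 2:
center_x = 150; center_y = 100; radius = 30; color = 'yellow'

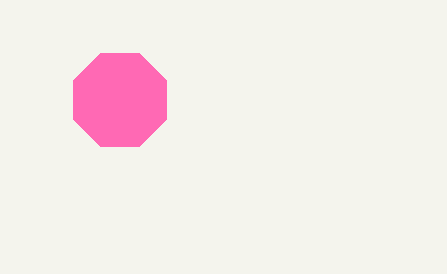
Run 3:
center_x = 120, center_y = 100, radius = 50, color = 'hotpink'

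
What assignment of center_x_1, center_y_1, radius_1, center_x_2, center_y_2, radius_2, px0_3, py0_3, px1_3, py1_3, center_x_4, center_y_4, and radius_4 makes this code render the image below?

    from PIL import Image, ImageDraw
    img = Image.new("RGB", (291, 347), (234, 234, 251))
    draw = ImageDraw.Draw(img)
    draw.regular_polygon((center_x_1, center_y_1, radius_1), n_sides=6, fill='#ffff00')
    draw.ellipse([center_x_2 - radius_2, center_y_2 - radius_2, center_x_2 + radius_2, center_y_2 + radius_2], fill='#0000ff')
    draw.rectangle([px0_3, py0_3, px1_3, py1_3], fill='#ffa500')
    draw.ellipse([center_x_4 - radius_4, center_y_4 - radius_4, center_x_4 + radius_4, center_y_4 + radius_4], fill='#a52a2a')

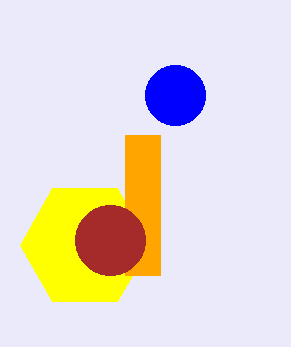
center_x_1 = 85
center_y_1 = 245
radius_1 = 65
center_x_2 = 175
center_y_2 = 95
radius_2 = 30
px0_3 = 125
py0_3 = 135
px1_3 = 160
py1_3 = 275
center_x_4 = 110
center_y_4 = 240
radius_4 = 35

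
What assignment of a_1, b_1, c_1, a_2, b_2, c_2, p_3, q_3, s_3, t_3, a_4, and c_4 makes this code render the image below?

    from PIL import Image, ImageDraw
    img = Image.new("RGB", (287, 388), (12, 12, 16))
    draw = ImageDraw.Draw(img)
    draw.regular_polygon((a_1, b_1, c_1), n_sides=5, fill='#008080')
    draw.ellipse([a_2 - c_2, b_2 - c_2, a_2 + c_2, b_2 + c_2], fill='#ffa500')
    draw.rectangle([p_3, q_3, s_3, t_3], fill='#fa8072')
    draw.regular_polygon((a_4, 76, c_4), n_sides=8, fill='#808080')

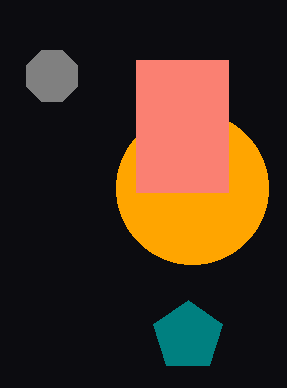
a_1 = 188; b_1 = 336; c_1 = 36; a_2 = 192; b_2 = 188; c_2 = 76; p_3 = 136; q_3 = 60; s_3 = 228; t_3 = 192; a_4 = 52; c_4 = 28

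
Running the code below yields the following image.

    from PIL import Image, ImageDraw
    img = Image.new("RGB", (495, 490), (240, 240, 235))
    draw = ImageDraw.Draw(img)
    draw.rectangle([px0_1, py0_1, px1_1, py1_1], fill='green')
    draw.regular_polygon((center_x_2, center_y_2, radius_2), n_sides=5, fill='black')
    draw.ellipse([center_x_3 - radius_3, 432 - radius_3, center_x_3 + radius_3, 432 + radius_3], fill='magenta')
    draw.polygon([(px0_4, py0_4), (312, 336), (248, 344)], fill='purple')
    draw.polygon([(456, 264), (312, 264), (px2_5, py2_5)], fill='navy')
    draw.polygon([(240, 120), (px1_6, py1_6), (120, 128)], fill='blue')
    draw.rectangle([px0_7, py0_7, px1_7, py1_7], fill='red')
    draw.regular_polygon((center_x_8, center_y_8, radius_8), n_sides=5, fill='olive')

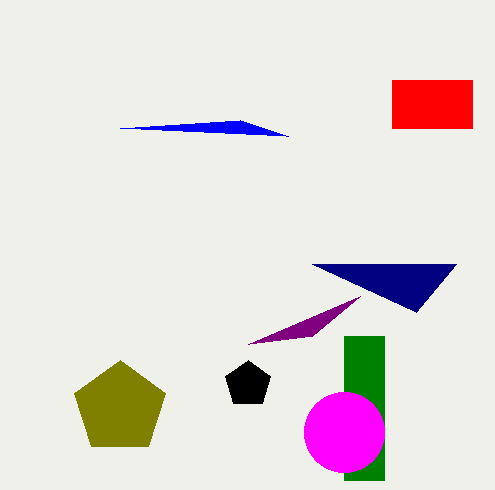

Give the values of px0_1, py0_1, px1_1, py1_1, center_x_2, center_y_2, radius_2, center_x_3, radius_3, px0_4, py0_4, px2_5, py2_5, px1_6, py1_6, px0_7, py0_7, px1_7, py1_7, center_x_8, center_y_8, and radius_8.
px0_1 = 344
py0_1 = 336
px1_1 = 384
py1_1 = 480
center_x_2 = 248
center_y_2 = 384
radius_2 = 24
center_x_3 = 344
radius_3 = 40
px0_4 = 360
py0_4 = 296
px2_5 = 416
py2_5 = 312
px1_6 = 288
py1_6 = 136
px0_7 = 392
py0_7 = 80
px1_7 = 472
py1_7 = 128
center_x_8 = 120
center_y_8 = 408
radius_8 = 48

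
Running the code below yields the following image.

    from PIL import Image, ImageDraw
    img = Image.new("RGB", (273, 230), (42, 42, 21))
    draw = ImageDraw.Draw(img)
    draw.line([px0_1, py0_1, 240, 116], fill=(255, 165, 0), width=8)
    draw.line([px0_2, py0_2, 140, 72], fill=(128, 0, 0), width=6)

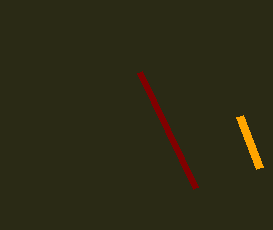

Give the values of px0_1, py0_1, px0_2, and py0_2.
px0_1 = 260
py0_1 = 168
px0_2 = 196
py0_2 = 188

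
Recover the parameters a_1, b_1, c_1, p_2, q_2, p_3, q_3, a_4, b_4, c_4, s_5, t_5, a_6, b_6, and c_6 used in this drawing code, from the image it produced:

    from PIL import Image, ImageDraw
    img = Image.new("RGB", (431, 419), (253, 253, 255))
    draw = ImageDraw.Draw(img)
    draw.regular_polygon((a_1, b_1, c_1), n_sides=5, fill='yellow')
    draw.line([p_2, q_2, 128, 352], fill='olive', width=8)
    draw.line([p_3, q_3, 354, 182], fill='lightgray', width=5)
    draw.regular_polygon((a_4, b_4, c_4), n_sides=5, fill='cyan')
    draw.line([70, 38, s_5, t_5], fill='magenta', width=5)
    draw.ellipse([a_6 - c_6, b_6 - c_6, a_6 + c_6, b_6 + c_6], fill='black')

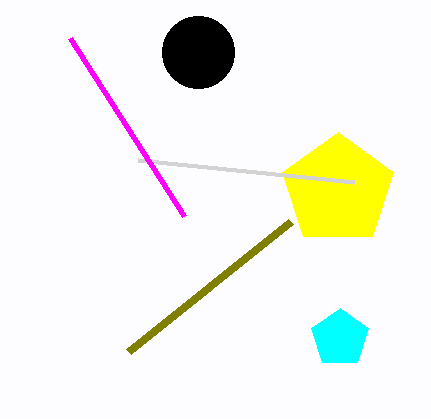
a_1 = 338; b_1 = 190; c_1 = 58; p_2 = 290; q_2 = 222; p_3 = 138; q_3 = 160; a_4 = 340; b_4 = 338; c_4 = 30; s_5 = 184; t_5 = 216; a_6 = 198; b_6 = 52; c_6 = 36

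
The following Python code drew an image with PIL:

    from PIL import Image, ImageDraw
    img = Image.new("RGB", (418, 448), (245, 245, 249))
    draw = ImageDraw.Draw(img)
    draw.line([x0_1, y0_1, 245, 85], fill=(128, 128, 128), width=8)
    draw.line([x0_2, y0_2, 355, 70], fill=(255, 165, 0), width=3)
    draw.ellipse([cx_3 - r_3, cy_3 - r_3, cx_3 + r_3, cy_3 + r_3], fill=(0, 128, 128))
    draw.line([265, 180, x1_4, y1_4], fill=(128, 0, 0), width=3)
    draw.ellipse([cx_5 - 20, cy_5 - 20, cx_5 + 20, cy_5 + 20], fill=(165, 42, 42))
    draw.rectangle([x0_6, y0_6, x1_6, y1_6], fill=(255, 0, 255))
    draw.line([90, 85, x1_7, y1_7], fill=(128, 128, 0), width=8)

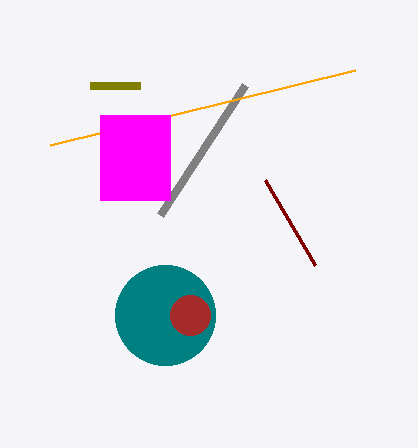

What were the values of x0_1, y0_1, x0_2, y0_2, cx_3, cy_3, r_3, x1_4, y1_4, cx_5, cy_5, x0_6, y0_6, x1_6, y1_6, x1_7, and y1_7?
x0_1 = 160, y0_1 = 215, x0_2 = 50, y0_2 = 145, cx_3 = 165, cy_3 = 315, r_3 = 50, x1_4 = 315, y1_4 = 265, cx_5 = 190, cy_5 = 315, x0_6 = 100, y0_6 = 115, x1_6 = 170, y1_6 = 200, x1_7 = 140, y1_7 = 85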